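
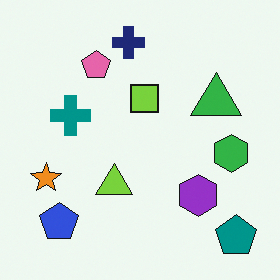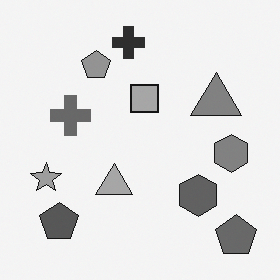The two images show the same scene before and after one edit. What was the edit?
The image was converted to grayscale.

All color is removed — every shape is now a shade of grey.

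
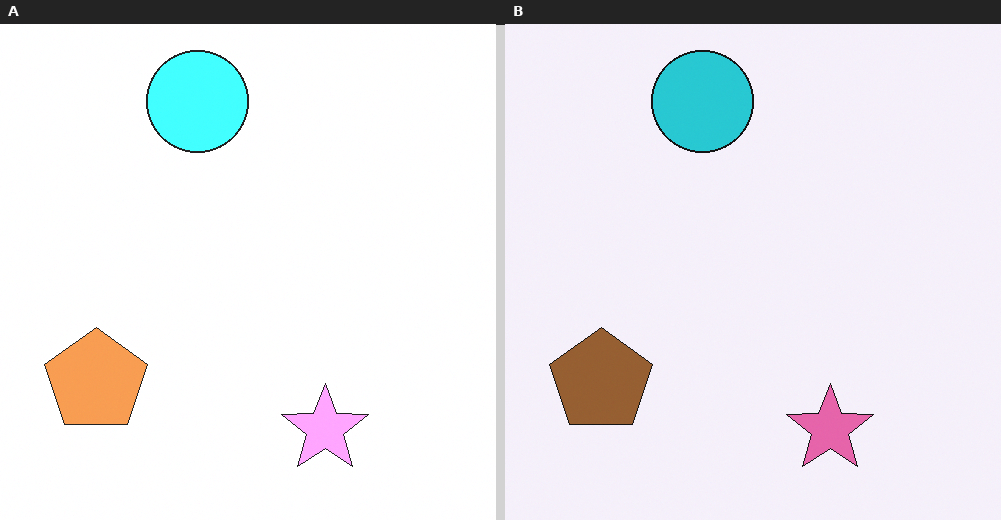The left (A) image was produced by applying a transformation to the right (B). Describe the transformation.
Substantially brightened.

Every pixel — background and shapes alike — is uniformly brightened.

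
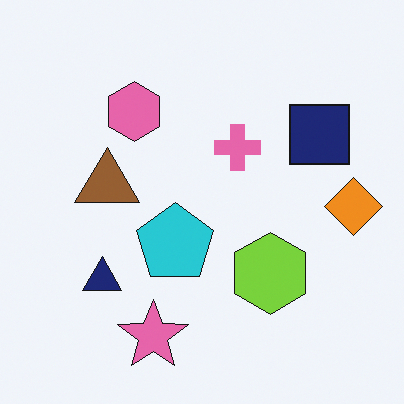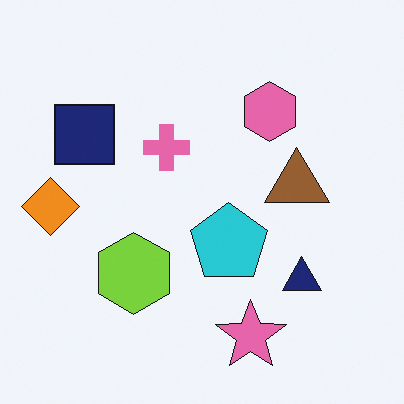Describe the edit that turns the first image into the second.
This is the original image flipped horizontally (left ↔ right).

The orange diamond is in the right of the first image and the left of the second — shapes on opposite sides of the vertical midline have swapped in a mirror flip.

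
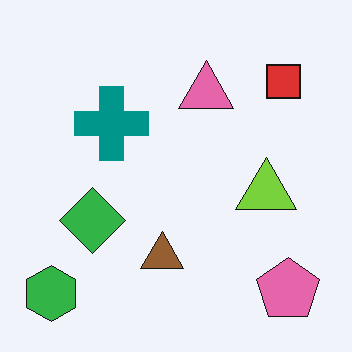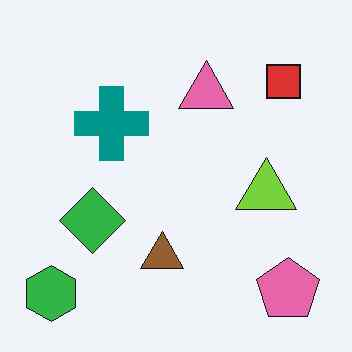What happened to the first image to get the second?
This is the original image JPEG-compressed with visible artifacts.

Blocky 8×8 compression artifacts appear around shape edges and the flat background shows ringing — characteristic JPEG degradation.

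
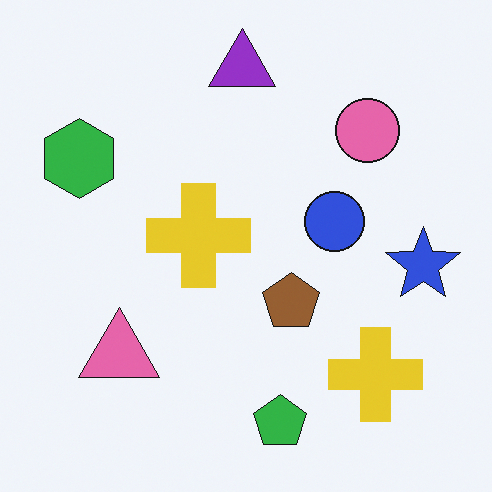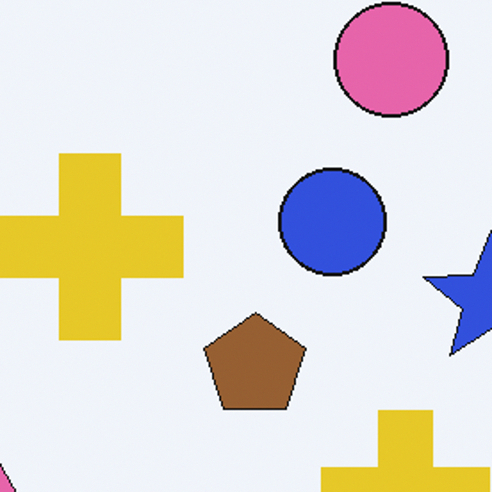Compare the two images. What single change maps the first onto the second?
The image was cropped to a noticeably smaller region and rescaled.

The visible shapes are larger and the field of view is narrower; shapes near the original edges may be partly or wholly outside the frame — a crop-and-rescale.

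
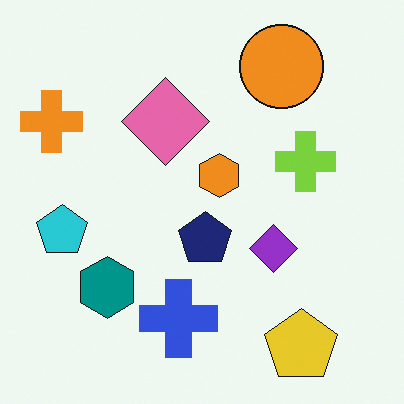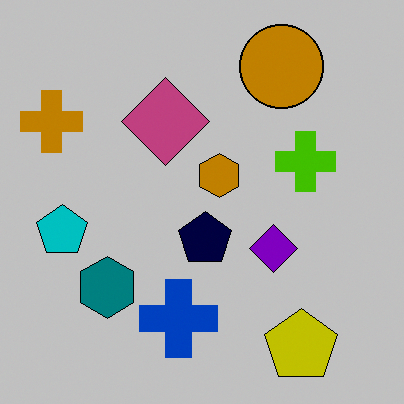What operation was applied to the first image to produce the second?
It was aggressively posterized.

Each flat color has snapped to a coarser quantized level — most visibly, the near-white background has dropped to a flat grey.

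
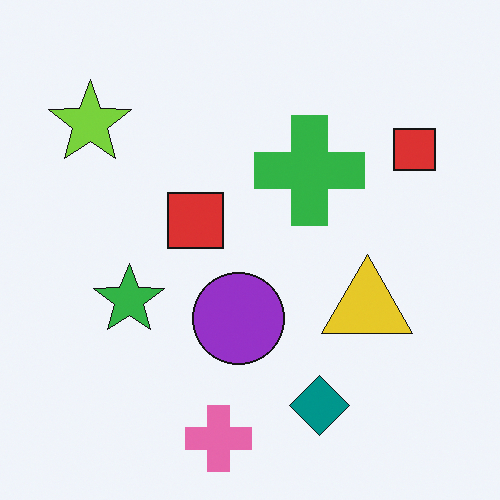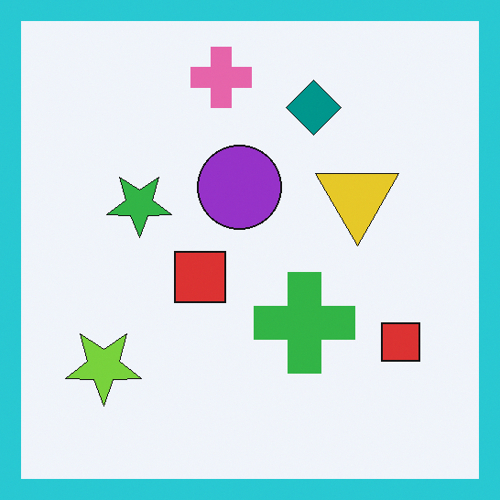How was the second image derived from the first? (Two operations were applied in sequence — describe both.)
The image was flipped vertically (top ↔ bottom), then framed with a cyan border.

The pink cross is in the bottom of the first image and the top of the second — shapes on opposite sides of the horizontal midline have swapped in a mirror flip. A solid cyan frame runs around the edge of the second image, with the content slightly shrunk inside it.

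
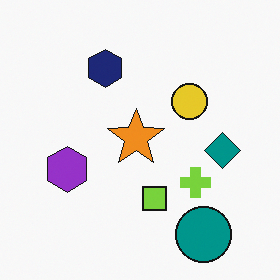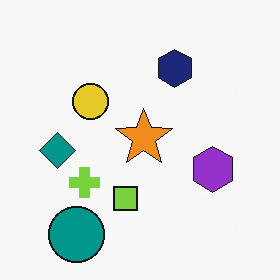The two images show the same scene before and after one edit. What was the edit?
The transformation is: flipped horizontally (left ↔ right).

The teal diamond is in the right of the first image and the left of the second — shapes on opposite sides of the vertical midline have swapped in a mirror flip.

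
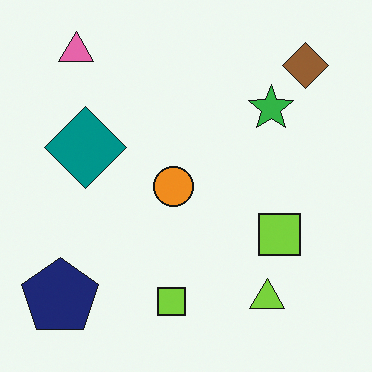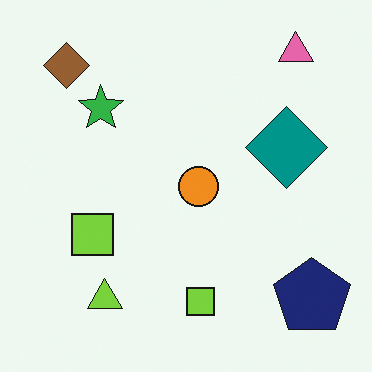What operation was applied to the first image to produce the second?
The image was flipped horizontally (left ↔ right).

The navy pentagon is in the bottom-left of the first image and the bottom-right of the second — shapes on opposite sides of the vertical midline have swapped in a mirror flip.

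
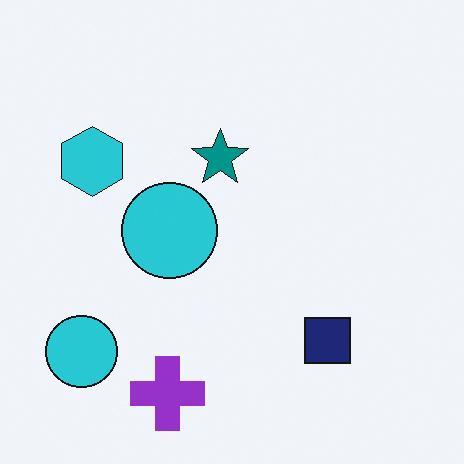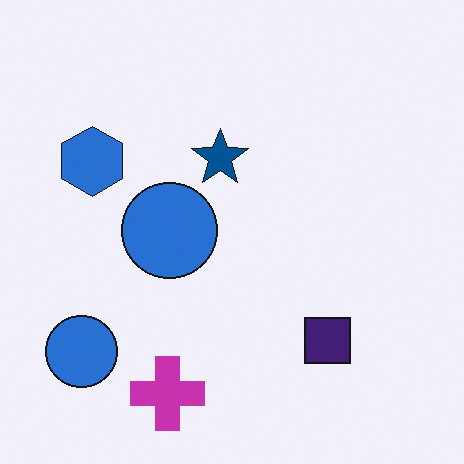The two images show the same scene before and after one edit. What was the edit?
The image was hue-shifted slightly.

Every shape's color has rotated by the same amount around the hue wheel — a uniform hue shift.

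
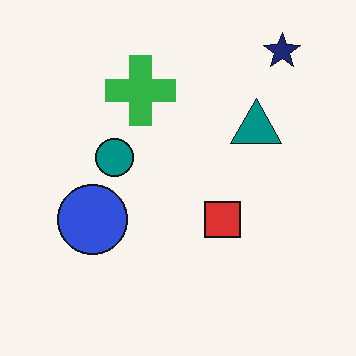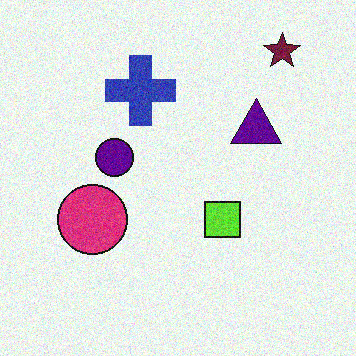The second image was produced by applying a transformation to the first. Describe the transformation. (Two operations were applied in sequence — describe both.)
The image was hue-shifted noticeably, then degraded with moderate additive noise.

Every shape's color has rotated by the same amount around the hue wheel — a uniform hue shift. Random speckle covers the whole image, including the flat background.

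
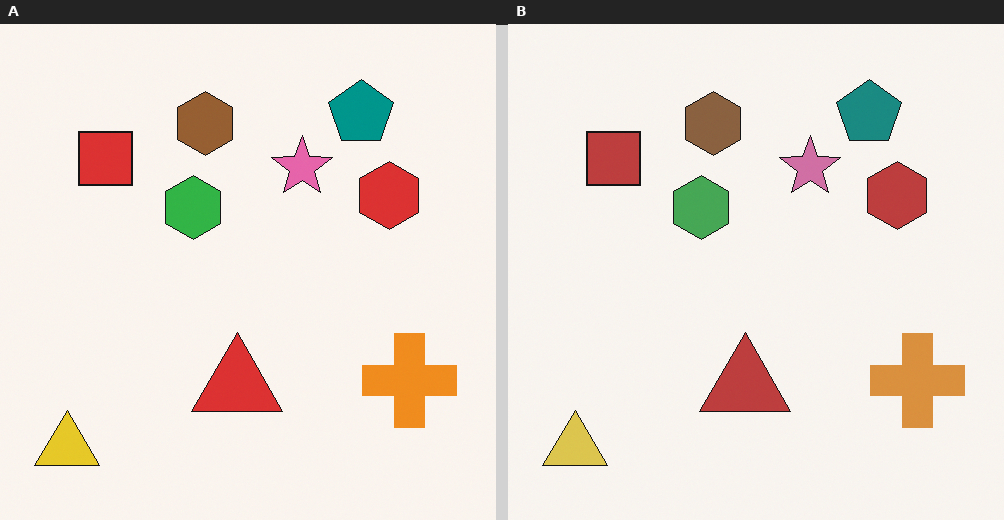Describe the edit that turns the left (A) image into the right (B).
The image was slightly desaturated.

All colors are more muted and greyish — a global saturation change.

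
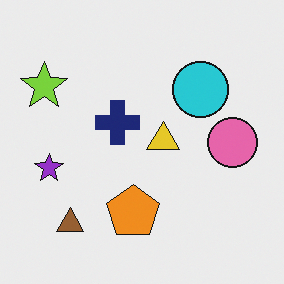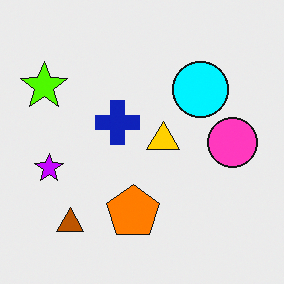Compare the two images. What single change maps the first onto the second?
The transformation is: heavily oversaturated.

All colors are more vivid — a global saturation change.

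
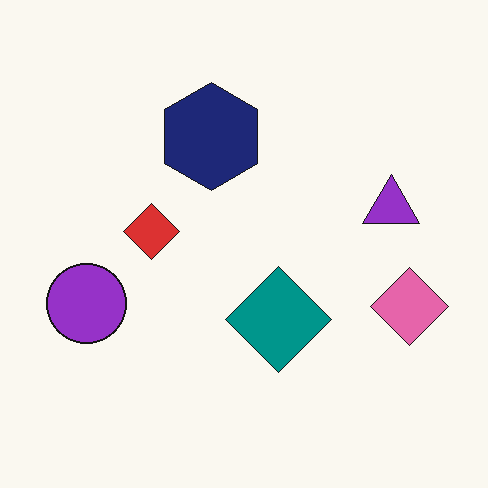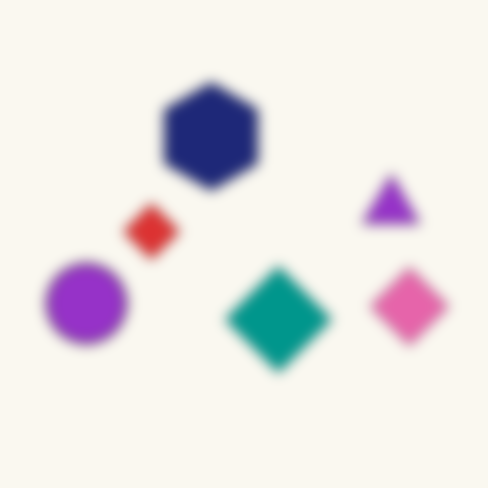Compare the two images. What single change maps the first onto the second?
The transformation is: heavily blurred.

Shape edges and outlines are uniformly softened across the whole image.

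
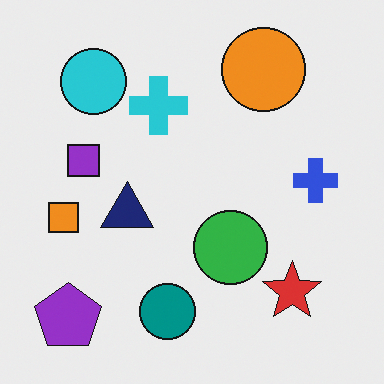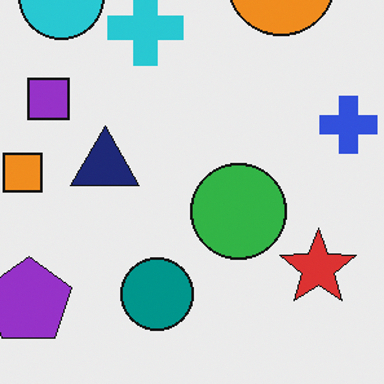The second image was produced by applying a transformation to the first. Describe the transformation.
It was cropped slightly and scaled back up.

The visible shapes are larger and the field of view is narrower; shapes near the original edges may be partly or wholly outside the frame — a crop-and-rescale.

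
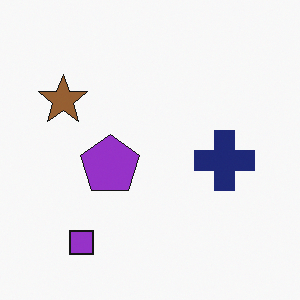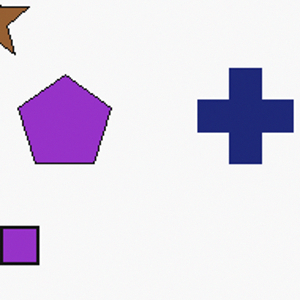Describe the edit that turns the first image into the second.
It was cropped slightly and scaled back up.

The visible shapes are larger and the field of view is narrower; shapes near the original edges may be partly or wholly outside the frame — a crop-and-rescale.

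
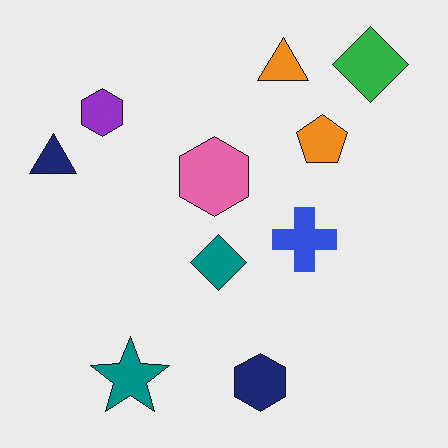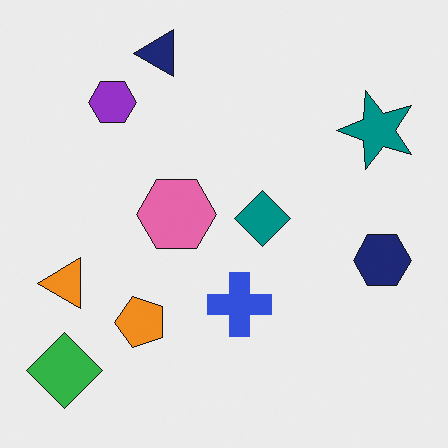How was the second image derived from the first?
It was transposed (reflected across the top-left ↔ bottom-right diagonal).

Shapes have swapped their row and column positions — what was in the top-right is now in the bottom-left — a diagonal reflection.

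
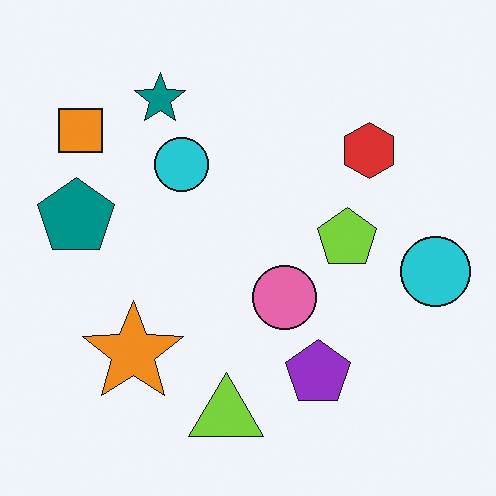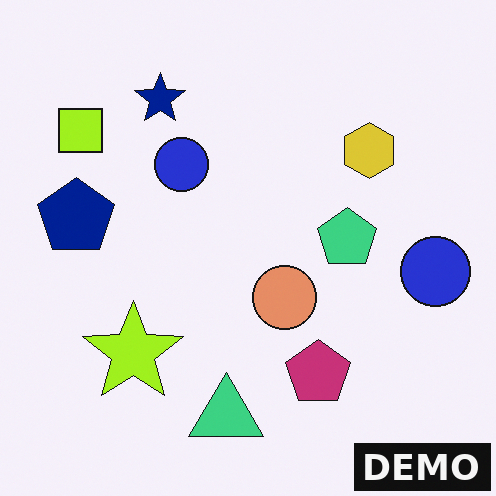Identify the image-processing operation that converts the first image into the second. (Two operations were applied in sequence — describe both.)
The image was hue-shifted by a small amount, then watermarked with the text "DEMO" in the lower-right corner.

Every shape's color has rotated by the same amount around the hue wheel — a uniform hue shift. A dark label reading "DEMO" appears in the lower-right corner.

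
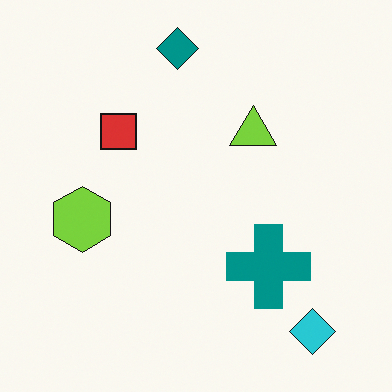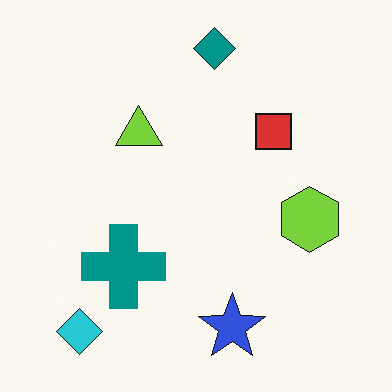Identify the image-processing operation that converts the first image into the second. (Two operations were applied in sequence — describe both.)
The image was flipped horizontally (left ↔ right), then overlaid with an additional blue star.

The cyan diamond is in the bottom-right of the first image and the bottom-left of the second — shapes on opposite sides of the vertical midline have swapped in a mirror flip. A blue star appears in the second image that is absent from the first.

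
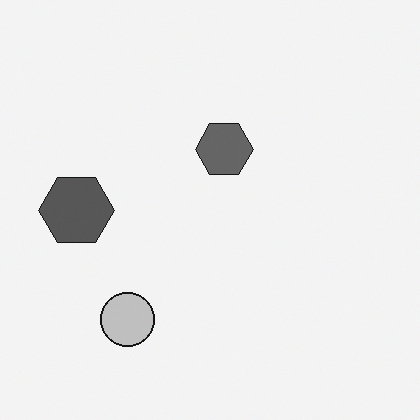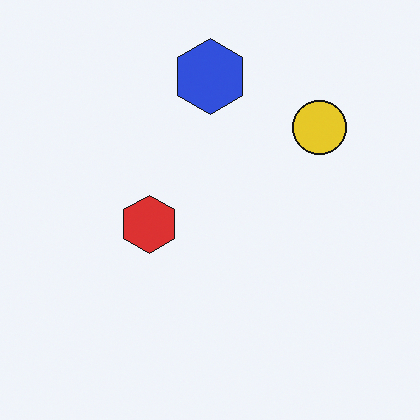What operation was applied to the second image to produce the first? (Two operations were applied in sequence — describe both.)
The image was converted to grayscale, then transposed (reflected across the top-left ↔ bottom-right diagonal).

All color is removed — every shape is now a shade of grey. Shapes have swapped their row and column positions — what was in the top-right is now in the bottom-left — a diagonal reflection.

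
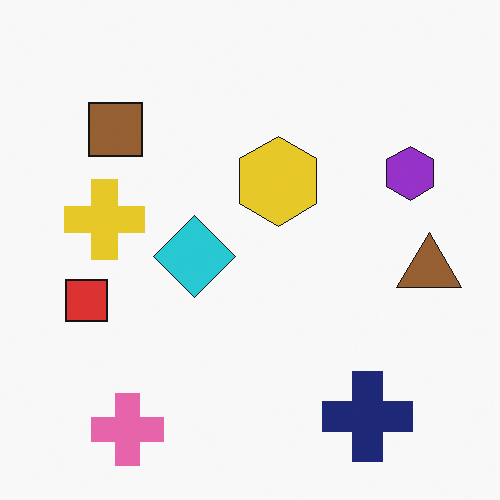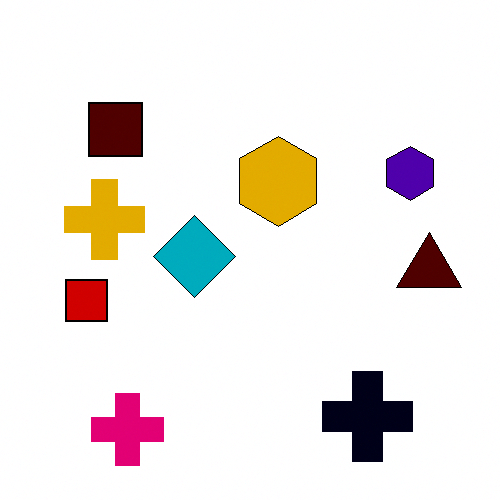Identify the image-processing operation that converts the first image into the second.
It was given much higher contrast.

Tones are pushed away from mid-grey across the whole image — a global contrast change.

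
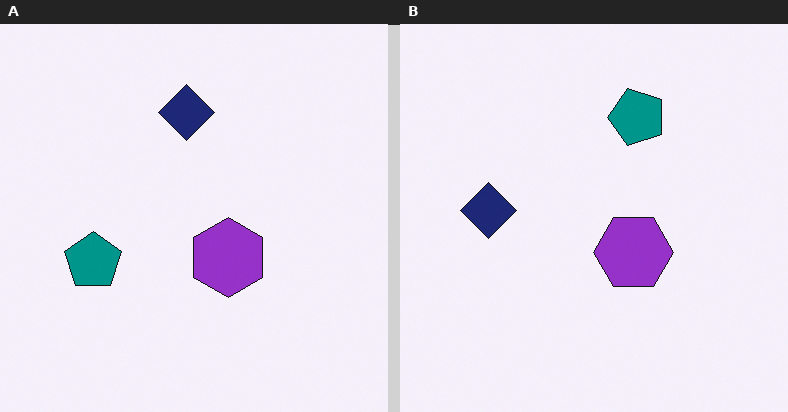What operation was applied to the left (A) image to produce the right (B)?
This is the original image transposed (reflected across the top-left ↔ bottom-right diagonal).

Shapes have swapped their row and column positions — what was in the top-right is now in the bottom-left — a diagonal reflection.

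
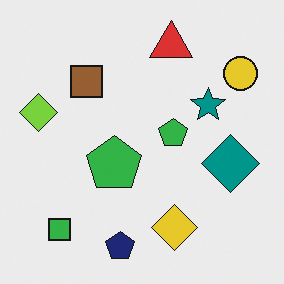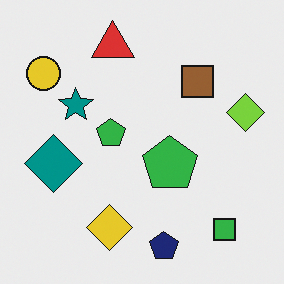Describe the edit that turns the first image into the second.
This is the original image flipped horizontally (left ↔ right).

The lime diamond is in the left of the first image and the right of the second — shapes on opposite sides of the vertical midline have swapped in a mirror flip.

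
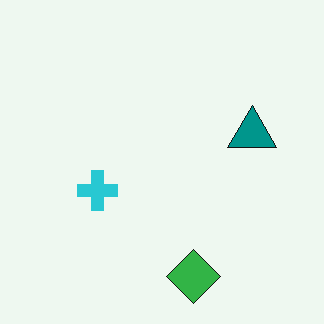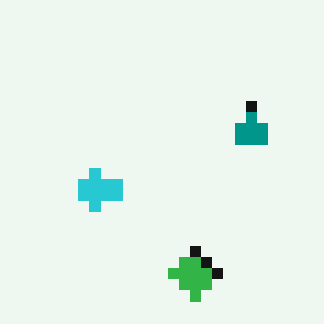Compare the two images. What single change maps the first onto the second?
It was coarsely pixelated.

Shapes are reduced to large square blocks; fine edges and outlines are lost — a downscale-then-upscale (mosaic) effect.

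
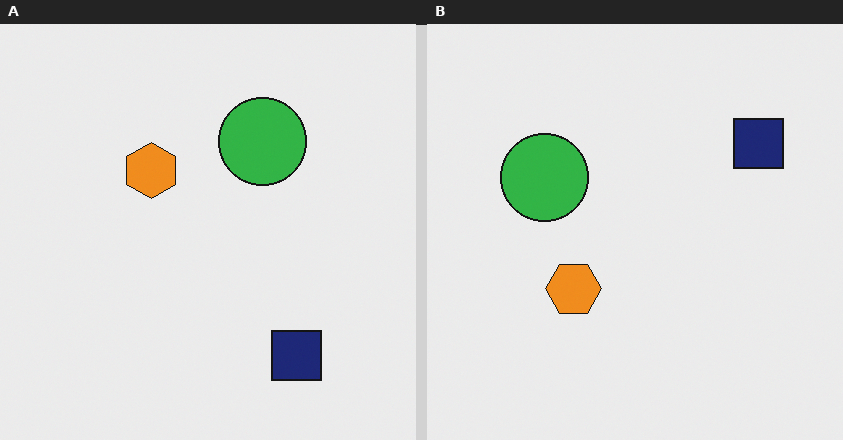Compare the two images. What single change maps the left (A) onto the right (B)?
The transformation is: rotated 90° counter-clockwise.

The navy square sits in the bottom-right of the left (A) image and the top-right of the right (B) — consistent with a whole-image 90° counter-clockwise rotation.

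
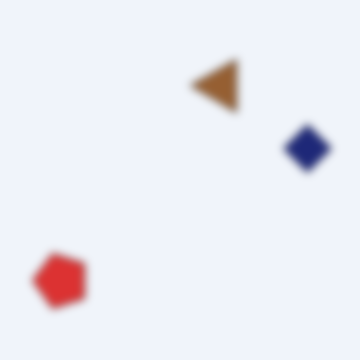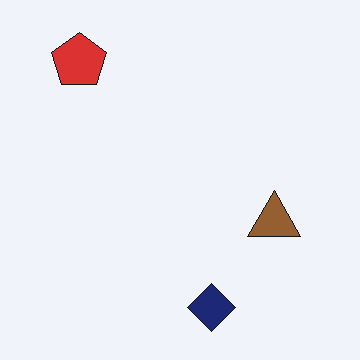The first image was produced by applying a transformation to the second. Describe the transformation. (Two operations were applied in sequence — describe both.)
Rotated 90° counter-clockwise, then noticeably gaussian-blurred.

The red pentagon sits in the top-left of the second image and the bottom-left of the first — consistent with a whole-image 90° counter-clockwise rotation. Shape edges and outlines are uniformly softened across the whole image.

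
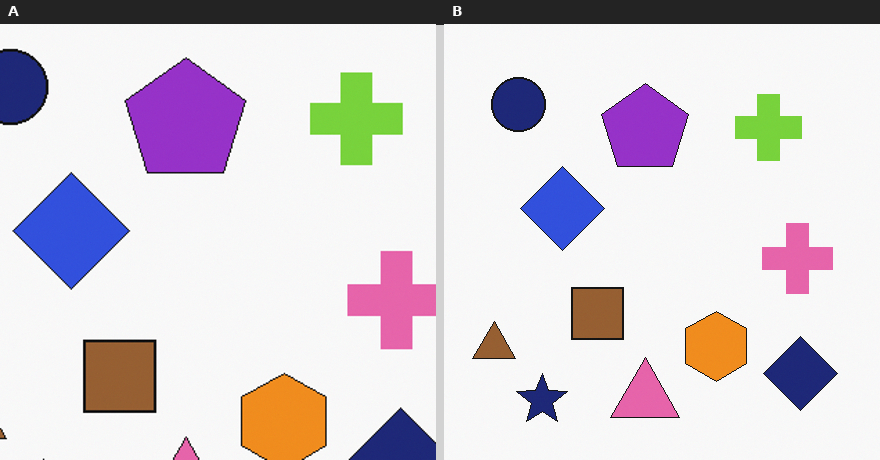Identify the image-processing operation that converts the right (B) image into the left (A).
The image was cropped slightly and scaled back up.

The visible shapes are larger and the field of view is narrower; shapes near the original edges may be partly or wholly outside the frame — a crop-and-rescale.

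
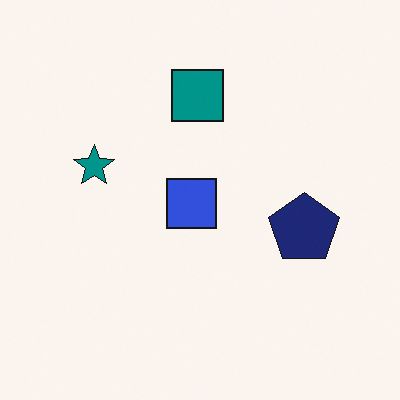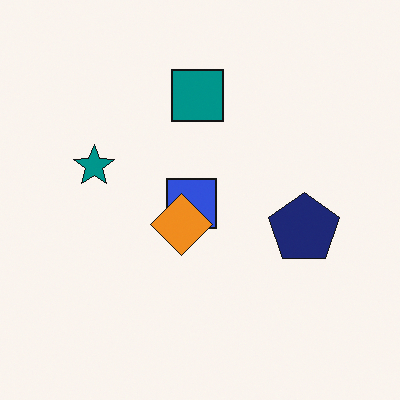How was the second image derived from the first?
This is the original image overlaid with an additional orange diamond.

An orange diamond appears in the second image that is absent from the first.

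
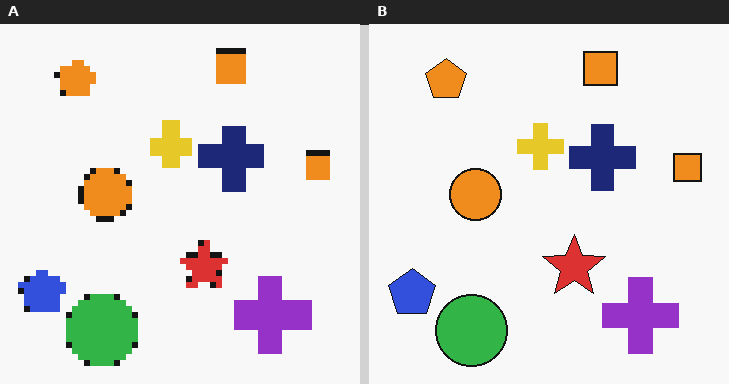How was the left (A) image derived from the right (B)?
Moderately pixelated.

Shapes are reduced to large square blocks; fine edges and outlines are lost — a downscale-then-upscale (mosaic) effect.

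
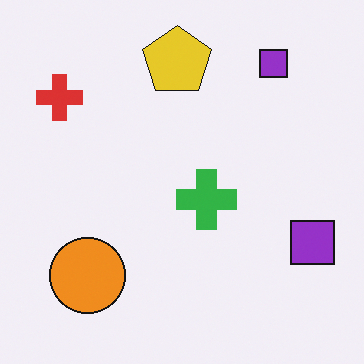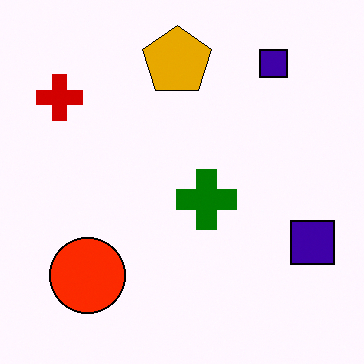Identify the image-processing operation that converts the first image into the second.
It was boosted in contrast.

Tones are pushed away from mid-grey across the whole image — a global contrast change.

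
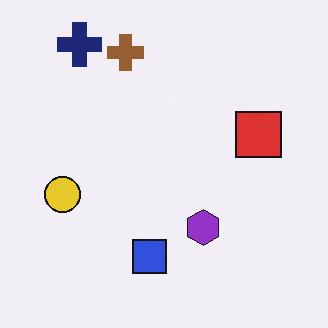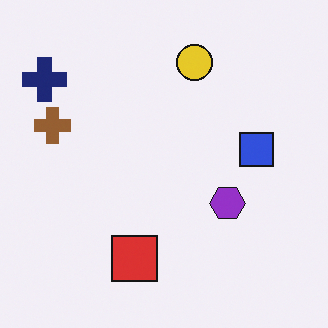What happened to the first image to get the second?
The transformation is: transposed (reflected across the top-left ↔ bottom-right diagonal).

Shapes have swapped their row and column positions — what was in the top-right is now in the bottom-left — a diagonal reflection.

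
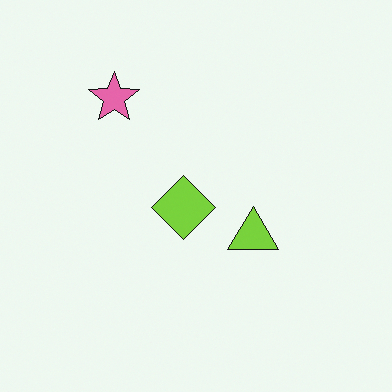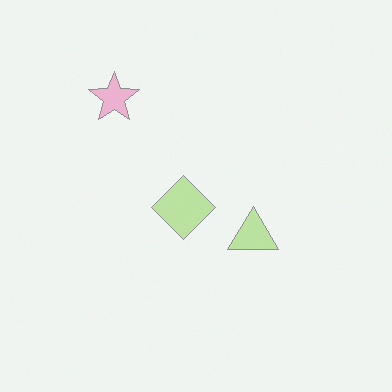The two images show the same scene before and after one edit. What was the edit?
The image was washed out (contrast reduced).

Tones are pushed toward mid-grey across the whole image — a global contrast change.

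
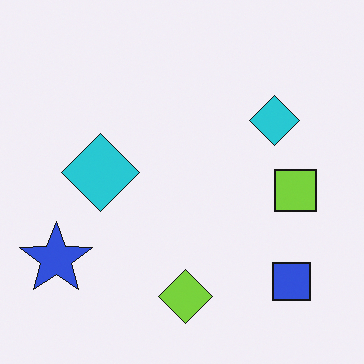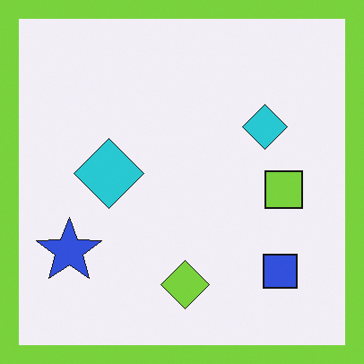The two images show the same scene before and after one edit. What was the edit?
This is the original image framed with a lime border.

A solid lime frame runs around the edge of the second image, with the content slightly shrunk inside it.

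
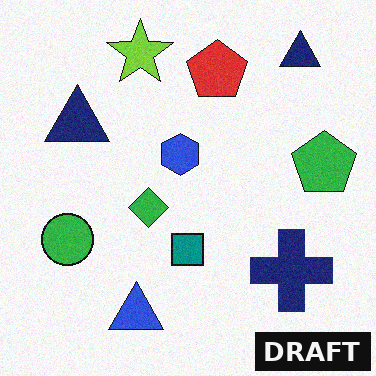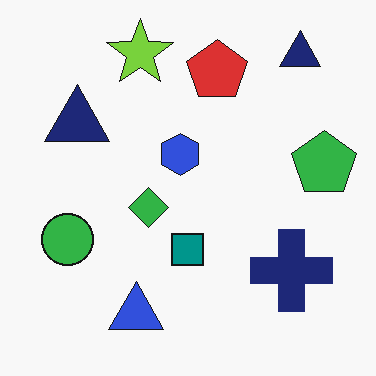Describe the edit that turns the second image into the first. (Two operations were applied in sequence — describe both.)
The image was degraded with light additive noise, then watermarked with the text "DRAFT" in the lower-right corner.

Random speckle covers the whole image, including the flat background. A dark label reading "DRAFT" appears in the lower-right corner.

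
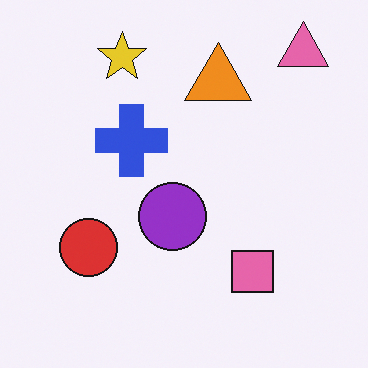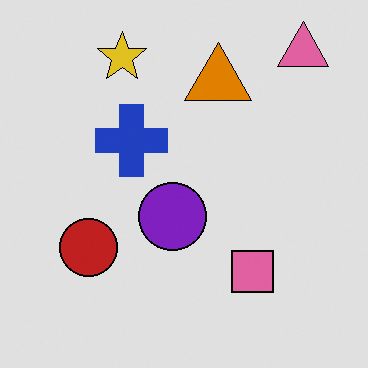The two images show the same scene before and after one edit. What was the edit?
The image was moderately posterized.

Each flat color has snapped to a coarser quantized level — most visibly, the near-white background has dropped to a flat grey.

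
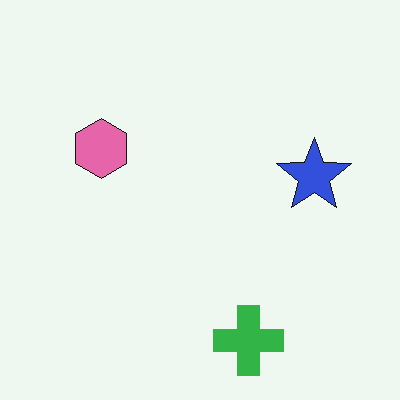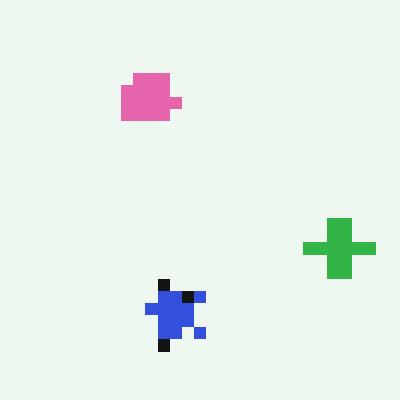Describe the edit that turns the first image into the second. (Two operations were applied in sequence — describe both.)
The second image is the first heavily pixelated into large blocks, then transposed (reflected across the top-left ↔ bottom-right diagonal).

Shapes are reduced to large square blocks; fine edges and outlines are lost — a downscale-then-upscale (mosaic) effect. Shapes have swapped their row and column positions — what was in the top-right is now in the bottom-left — a diagonal reflection.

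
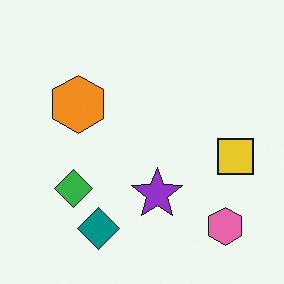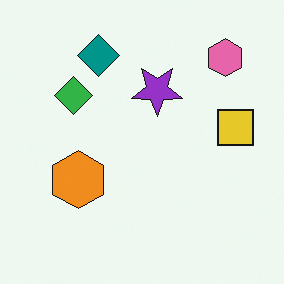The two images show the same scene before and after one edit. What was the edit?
It was flipped vertically (top ↔ bottom).

The teal diamond is in the bottom of the first image and the top of the second — shapes on opposite sides of the horizontal midline have swapped in a mirror flip.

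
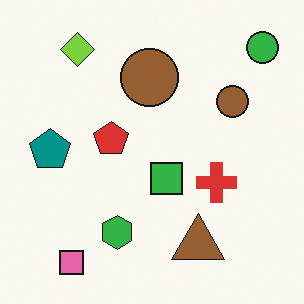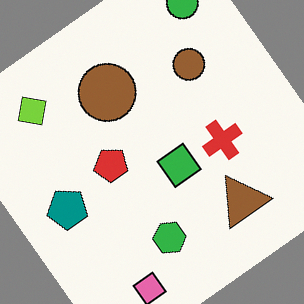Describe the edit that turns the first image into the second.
It was rotated counter-clockwise by a large amount — several tens of degrees.

Every shape is tilted by the same angle and the image corners show triangular fill wedges — a whole-image rotation by a non-right angle.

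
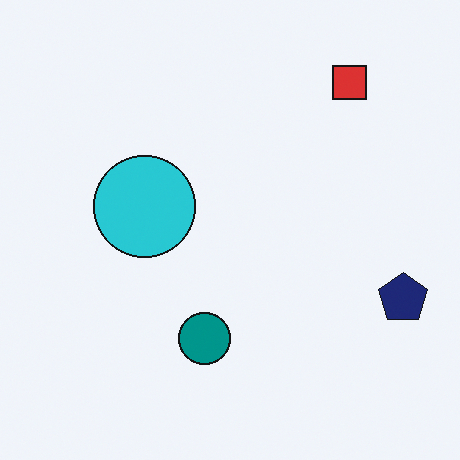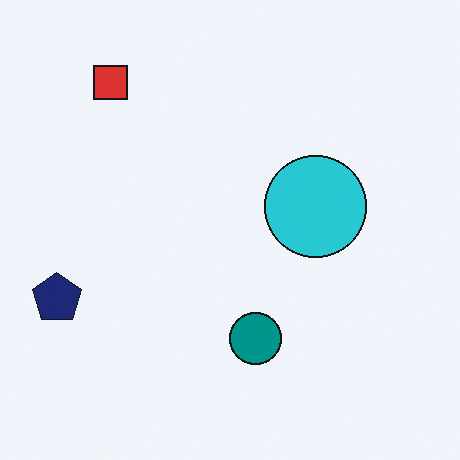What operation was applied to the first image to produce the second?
The transformation is: flipped horizontally (left ↔ right).

The navy pentagon is in the right of the first image and the left of the second — shapes on opposite sides of the vertical midline have swapped in a mirror flip.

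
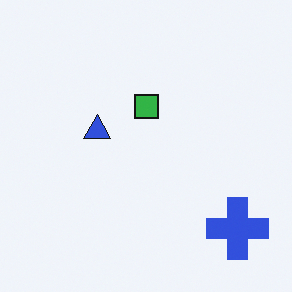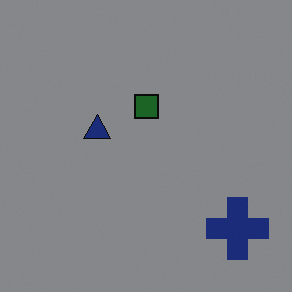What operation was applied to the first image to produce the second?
The image was substantially darkened.

Every pixel — background and shapes alike — is uniformly darkened.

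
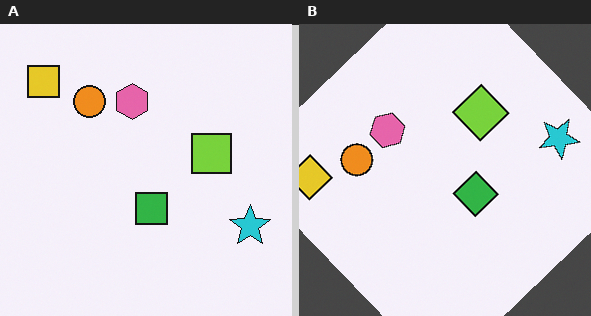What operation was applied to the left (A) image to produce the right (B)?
The right (B) image is the left (A) rotated counter-clockwise by a large amount — several tens of degrees.

Every shape is tilted by the same angle and the image corners show triangular fill wedges — a whole-image rotation by a non-right angle.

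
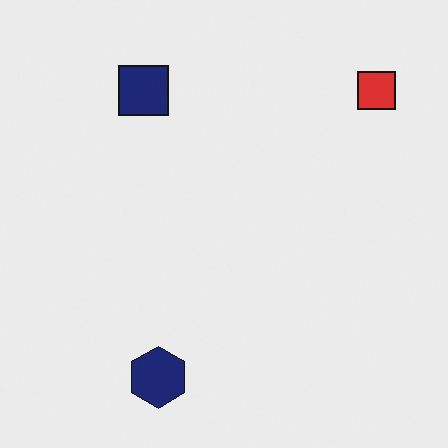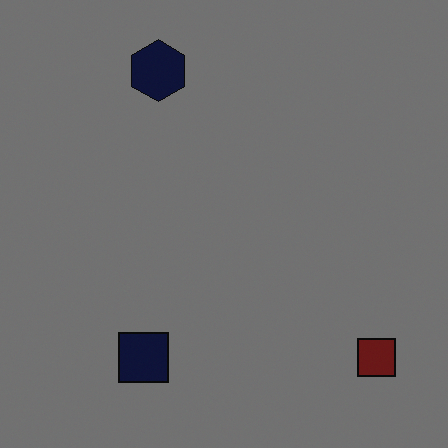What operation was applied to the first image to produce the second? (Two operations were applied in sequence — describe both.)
The transformation is: darkened a lot, then flipped vertically (top ↔ bottom).

Every pixel — background and shapes alike — is uniformly darkened. The navy hexagon is in the bottom of the first image and the top of the second — shapes on opposite sides of the horizontal midline have swapped in a mirror flip.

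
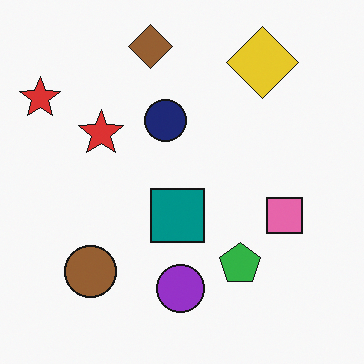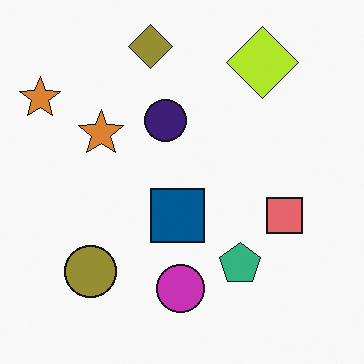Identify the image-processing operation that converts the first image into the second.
The image was hue-shifted slightly.

Every shape's color has rotated by the same amount around the hue wheel — a uniform hue shift.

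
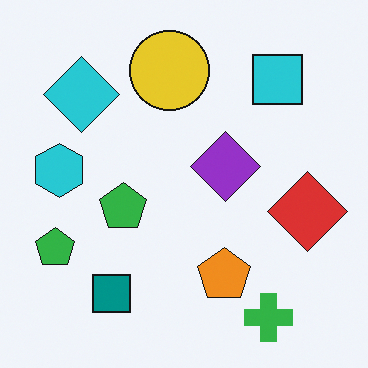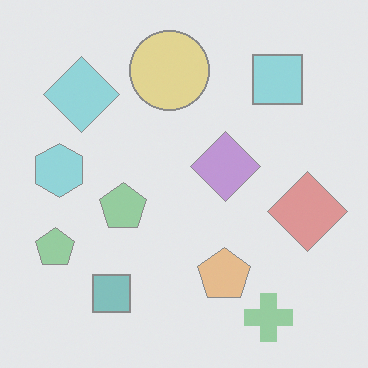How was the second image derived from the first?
The image was washed out (contrast reduced).

Tones are pushed toward mid-grey across the whole image — a global contrast change.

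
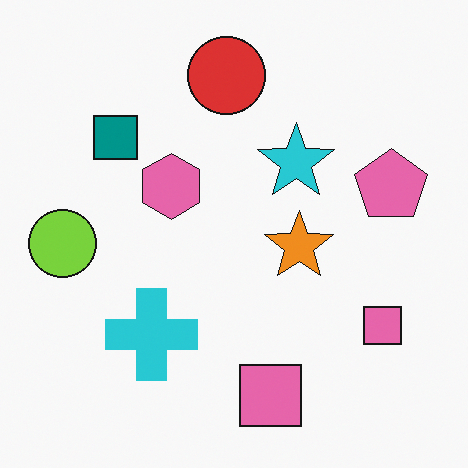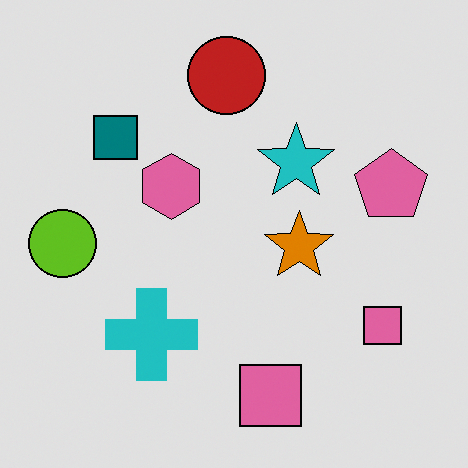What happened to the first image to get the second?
The image was posterized to a reduced palette.

Each flat color has snapped to a coarser quantized level — most visibly, the near-white background has dropped to a flat grey.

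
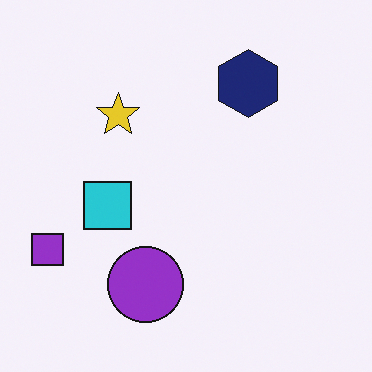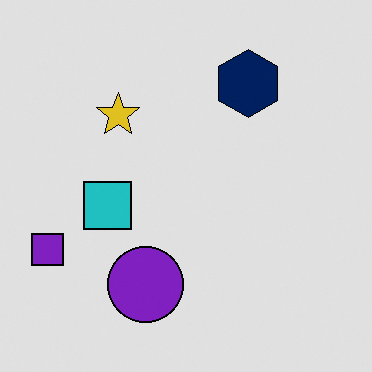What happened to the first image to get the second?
It was moderately posterized.

Each flat color has snapped to a coarser quantized level — most visibly, the near-white background has dropped to a flat grey.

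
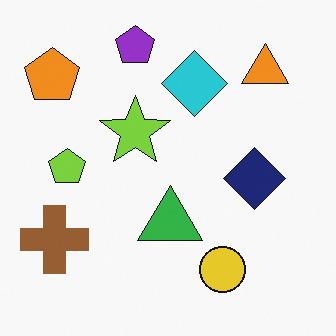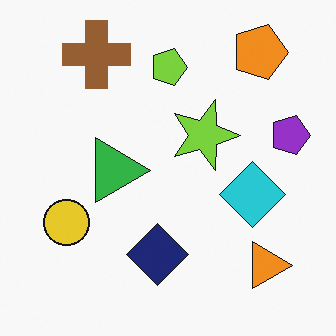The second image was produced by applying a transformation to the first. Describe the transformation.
Rotated 90° clockwise.

The orange pentagon sits in the top-left of the first image and the top-right of the second — consistent with a whole-image 90° clockwise rotation.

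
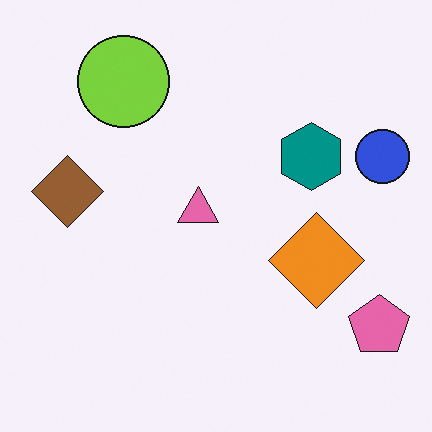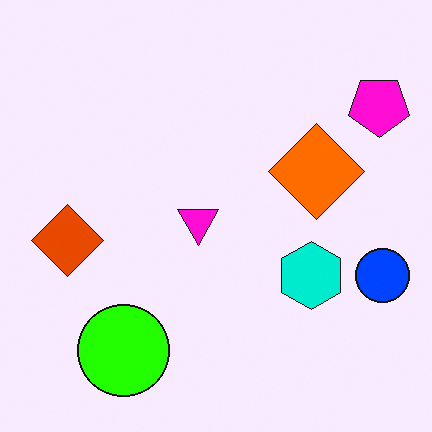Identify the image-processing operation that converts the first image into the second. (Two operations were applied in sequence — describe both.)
It was flipped vertically (top ↔ bottom), then made much more vivid (saturation change).

The lime circle is in the top-left of the first image and the bottom-left of the second — shapes on opposite sides of the horizontal midline have swapped in a mirror flip. All colors are more vivid — a global saturation change.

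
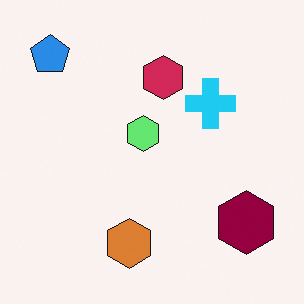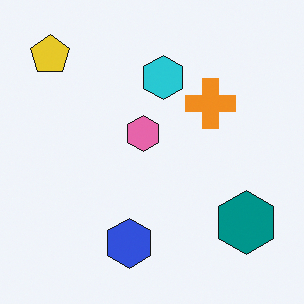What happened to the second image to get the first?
The transformation is: hue-shifted through roughly half the color wheel.

Every shape's color has rotated by the same amount around the hue wheel — a uniform hue shift.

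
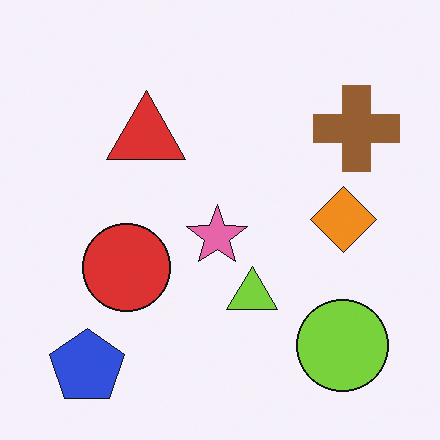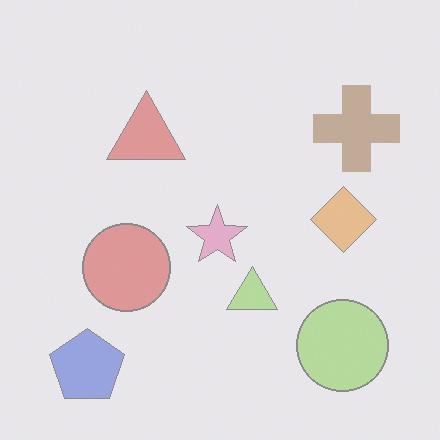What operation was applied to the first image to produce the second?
The image was washed out (contrast reduced).

Tones are pushed toward mid-grey across the whole image — a global contrast change.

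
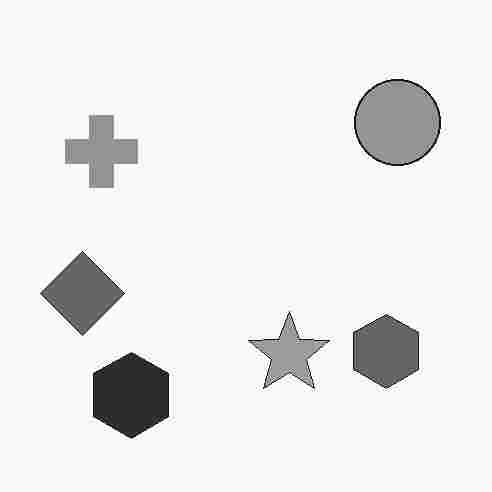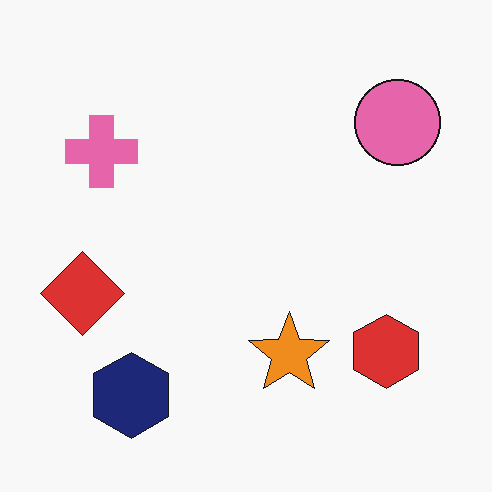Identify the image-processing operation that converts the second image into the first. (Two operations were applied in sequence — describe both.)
Converted to grayscale, then degraded with heavy JPEG compression.

All color is removed — every shape is now a shade of grey. Blocky 8×8 compression artifacts appear around shape edges and the flat background shows ringing — characteristic JPEG degradation.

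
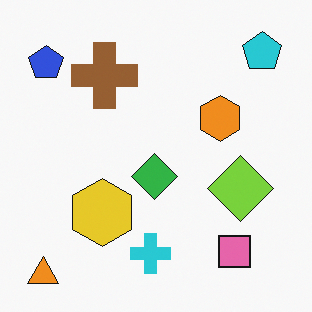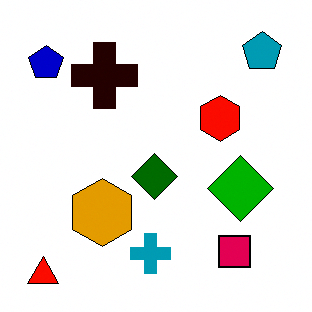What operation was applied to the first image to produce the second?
Boosted in contrast.

Tones are pushed away from mid-grey across the whole image — a global contrast change.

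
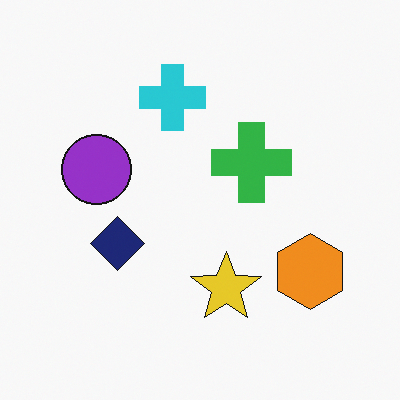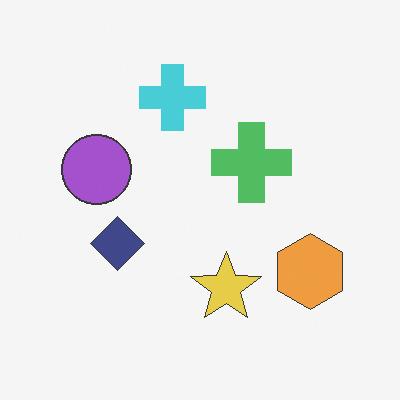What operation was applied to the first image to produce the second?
This is the original image given slightly reduced contrast.

Tones are pushed toward mid-grey across the whole image — a global contrast change.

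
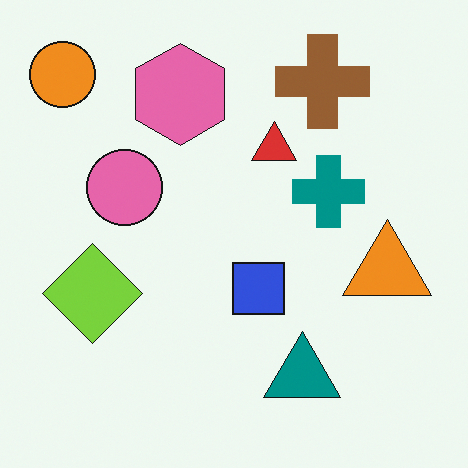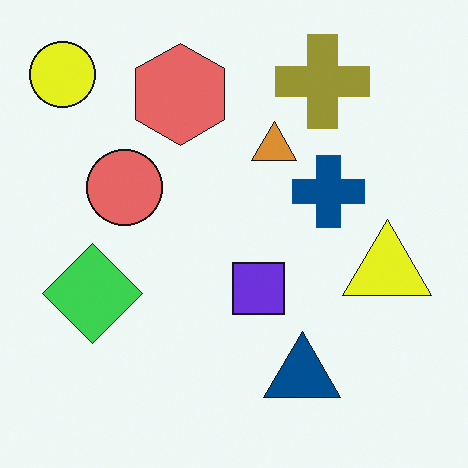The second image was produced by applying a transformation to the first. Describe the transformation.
This is the original image hue-shifted slightly.

Every shape's color has rotated by the same amount around the hue wheel — a uniform hue shift.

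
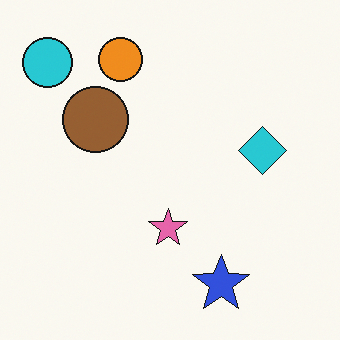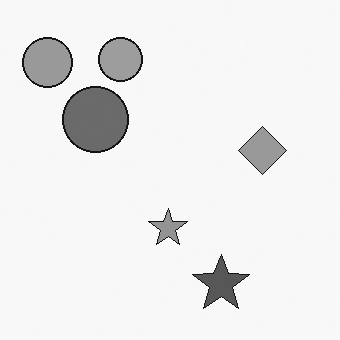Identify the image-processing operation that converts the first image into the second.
Converted to grayscale.

All color is removed — every shape is now a shade of grey.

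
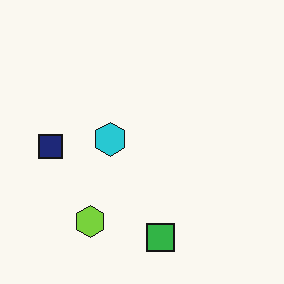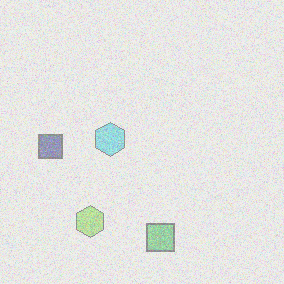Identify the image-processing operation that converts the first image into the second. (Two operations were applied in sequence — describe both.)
This is the original image degraded with heavy additive noise, then washed out (contrast reduced).

Random speckle covers the whole image, including the flat background. Tones are pushed toward mid-grey across the whole image — a global contrast change.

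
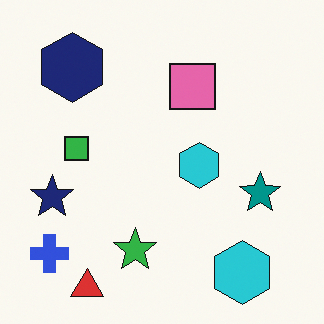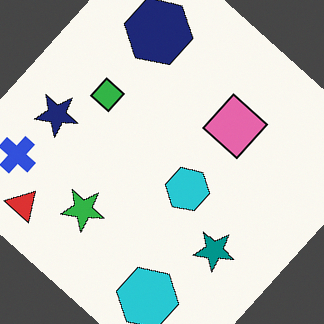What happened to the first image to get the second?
The transformation is: rotated clockwise by a large amount — several tens of degrees.

Every shape is tilted by the same angle and the image corners show triangular fill wedges — a whole-image rotation by a non-right angle.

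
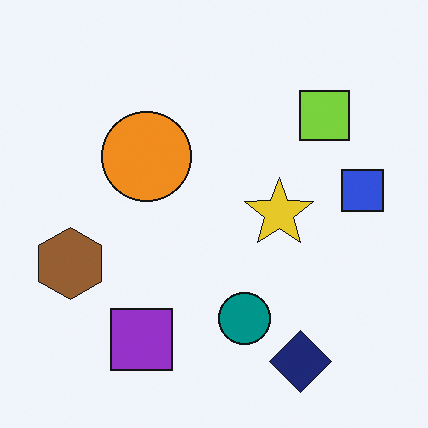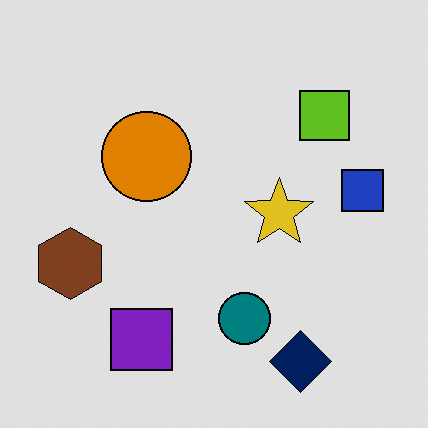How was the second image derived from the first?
The image was moderately posterized.

Each flat color has snapped to a coarser quantized level — most visibly, the near-white background has dropped to a flat grey.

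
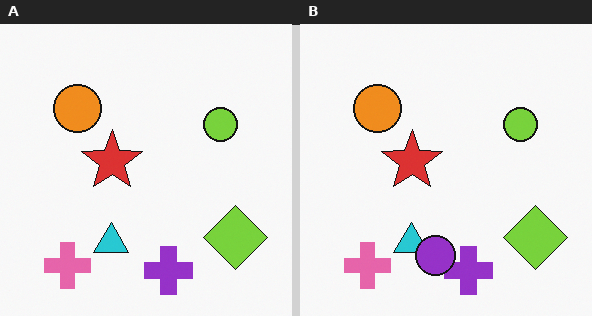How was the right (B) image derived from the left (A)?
Overlaid with an additional purple circle.

A purple circle appears in the right (B) image that is absent from the left (A).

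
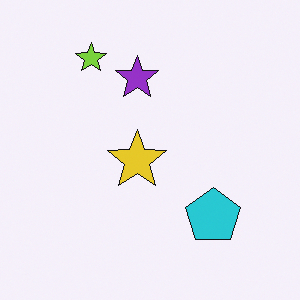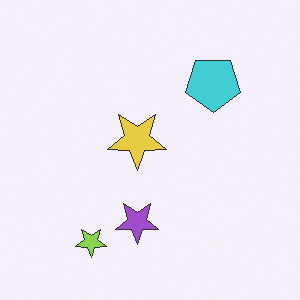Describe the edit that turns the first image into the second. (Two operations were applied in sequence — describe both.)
The second image is the first flipped vertically (top ↔ bottom), then given slightly reduced contrast.

The lime star is in the top-left of the first image and the bottom-left of the second — shapes on opposite sides of the horizontal midline have swapped in a mirror flip. Tones are pushed toward mid-grey across the whole image — a global contrast change.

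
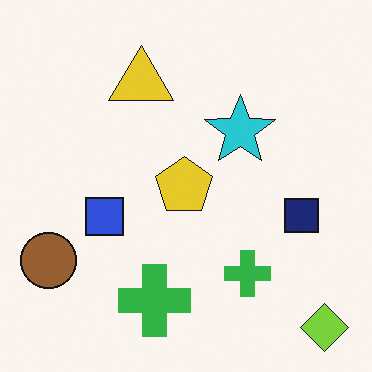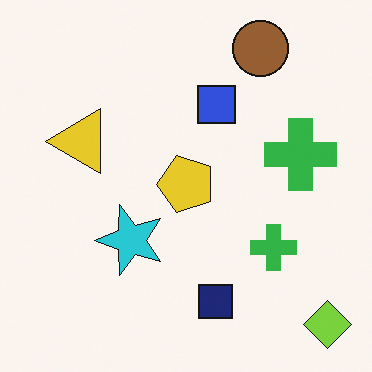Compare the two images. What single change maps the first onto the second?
The transformation is: transposed (reflected across the top-left ↔ bottom-right diagonal).

Shapes have swapped their row and column positions — what was in the top-right is now in the bottom-left — a diagonal reflection.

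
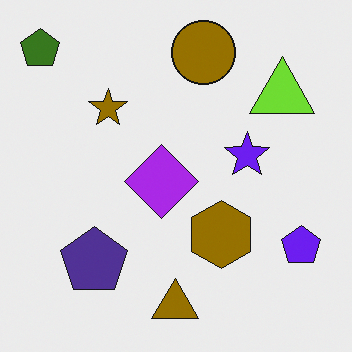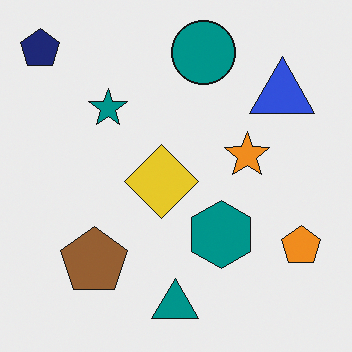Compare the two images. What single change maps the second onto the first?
The transformation is: hue-shifted by a large amount.

Every shape's color has rotated by the same amount around the hue wheel — a uniform hue shift.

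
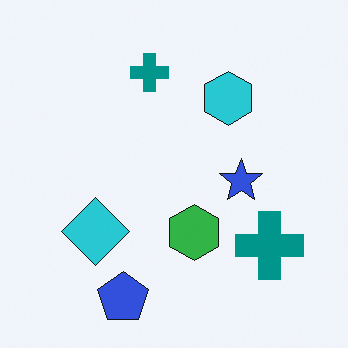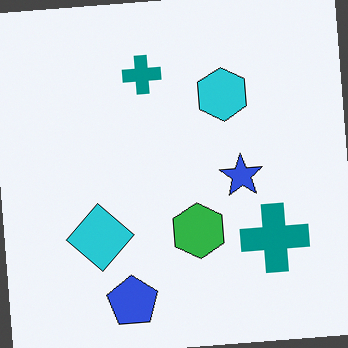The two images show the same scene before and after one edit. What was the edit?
The second image is the first rotated counter-clockwise by a small amount.

Every shape is tilted by the same angle and the image corners show triangular fill wedges — a whole-image rotation by a non-right angle.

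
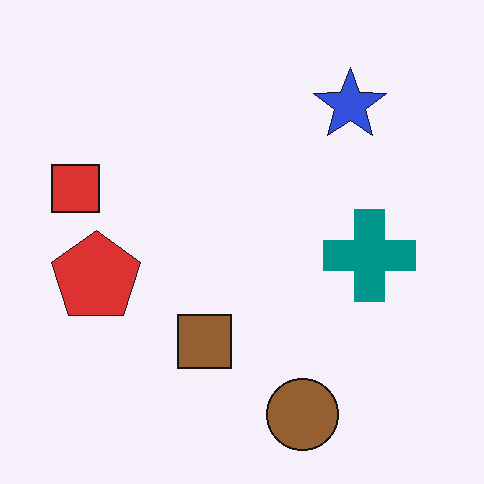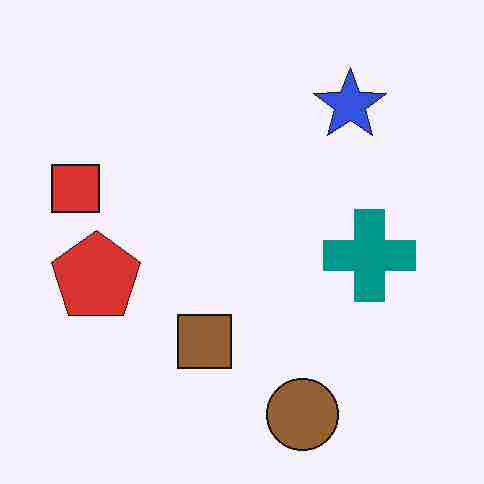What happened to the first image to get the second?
The transformation is: degraded with heavy JPEG compression.

Blocky 8×8 compression artifacts appear around shape edges and the flat background shows ringing — characteristic JPEG degradation.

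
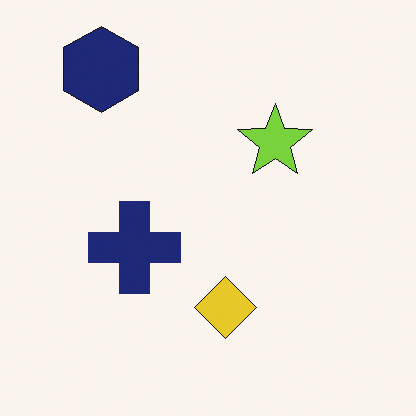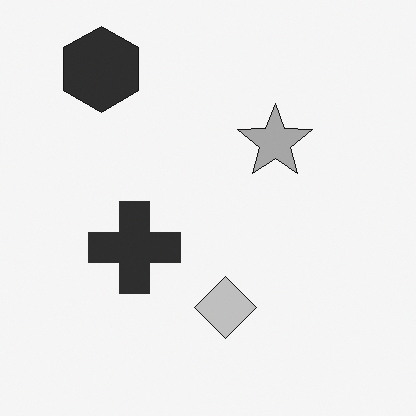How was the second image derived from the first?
The transformation is: converted to grayscale.

All color is removed — every shape is now a shade of grey.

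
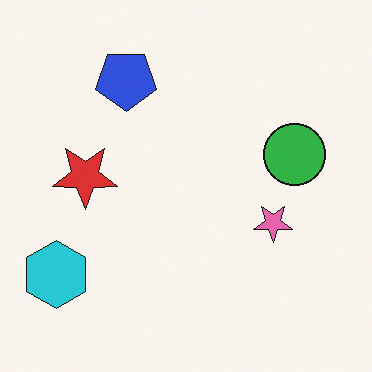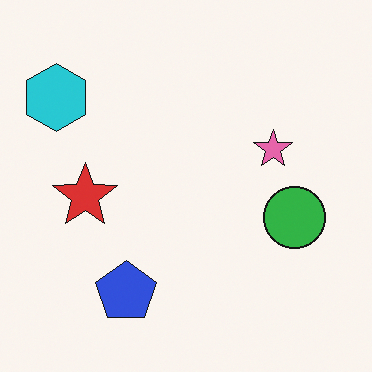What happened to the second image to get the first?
Flipped vertically (top ↔ bottom).

The blue pentagon is in the bottom of the second image and the top of the first — shapes on opposite sides of the horizontal midline have swapped in a mirror flip.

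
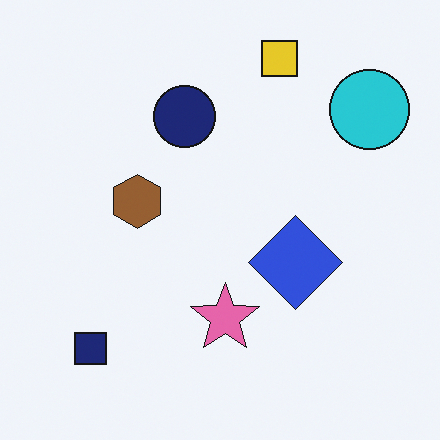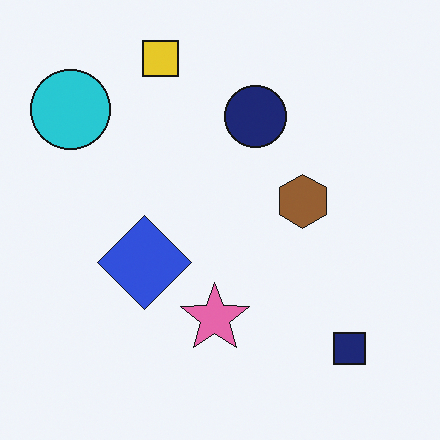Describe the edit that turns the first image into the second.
Flipped horizontally (left ↔ right).

The cyan circle is in the top-right of the first image and the top-left of the second — shapes on opposite sides of the vertical midline have swapped in a mirror flip.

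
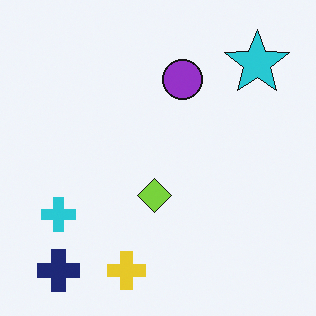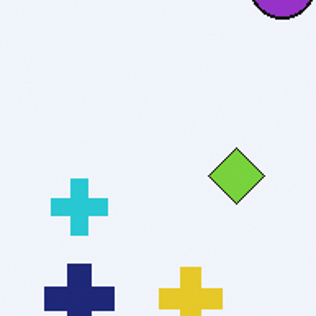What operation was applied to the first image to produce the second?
Cropped to a noticeably smaller region and rescaled.

The visible shapes are larger and the field of view is narrower; shapes near the original edges may be partly or wholly outside the frame — a crop-and-rescale.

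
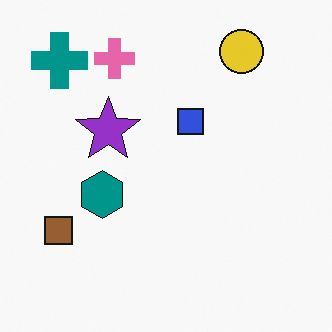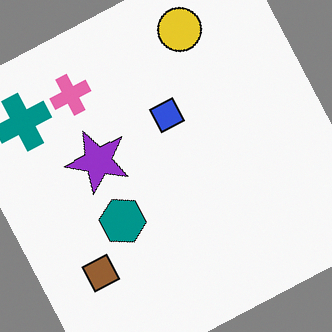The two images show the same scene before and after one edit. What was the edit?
This is the original image rotated counter-clockwise by a clearly visible amount.

Every shape is tilted by the same angle and the image corners show triangular fill wedges — a whole-image rotation by a non-right angle.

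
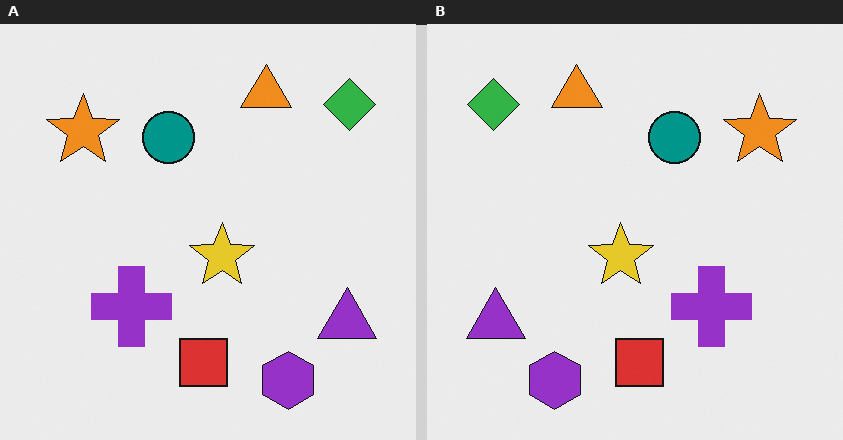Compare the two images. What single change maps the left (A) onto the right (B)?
It was flipped horizontally (left ↔ right).

The green diamond is in the top-right of the left (A) image and the top-left of the right (B) — shapes on opposite sides of the vertical midline have swapped in a mirror flip.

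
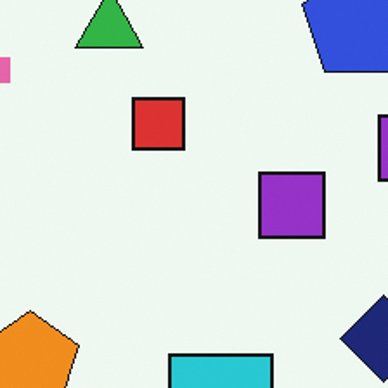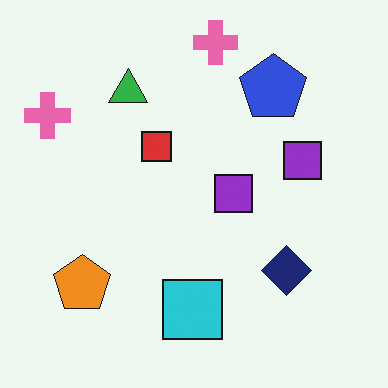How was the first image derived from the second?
Cropped tightly and scaled back up.

The visible shapes are larger and the field of view is narrower; shapes near the original edges may be partly or wholly outside the frame — a crop-and-rescale.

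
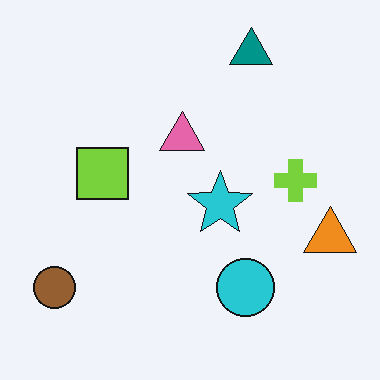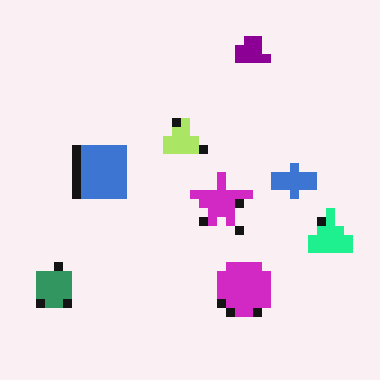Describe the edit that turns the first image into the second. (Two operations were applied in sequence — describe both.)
This is the original image hue-shifted through roughly a third of the color wheel, then heavily pixelated into large blocks.

Every shape's color has rotated by the same amount around the hue wheel — a uniform hue shift. Shapes are reduced to large square blocks; fine edges and outlines are lost — a downscale-then-upscale (mosaic) effect.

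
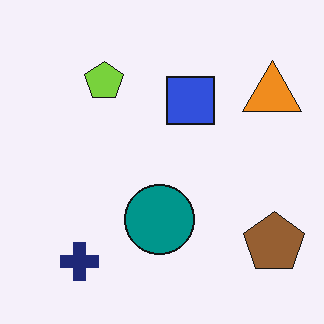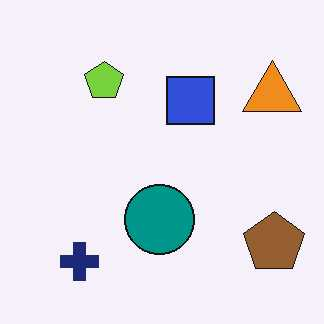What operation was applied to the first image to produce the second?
This is the original image given moderate JPEG compression.

Blocky 8×8 compression artifacts appear around shape edges and the flat background shows ringing — characteristic JPEG degradation.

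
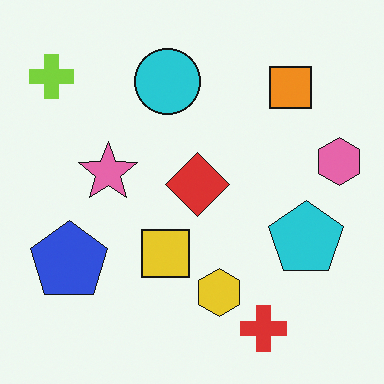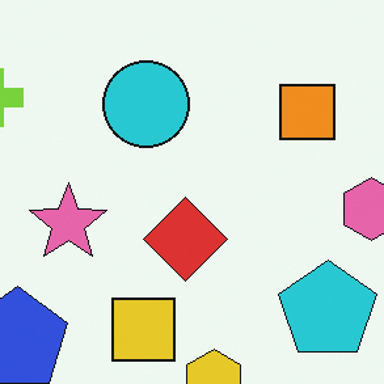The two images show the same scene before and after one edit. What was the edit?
This is the original image cropped slightly and scaled back up.

The visible shapes are larger and the field of view is narrower; shapes near the original edges may be partly or wholly outside the frame — a crop-and-rescale.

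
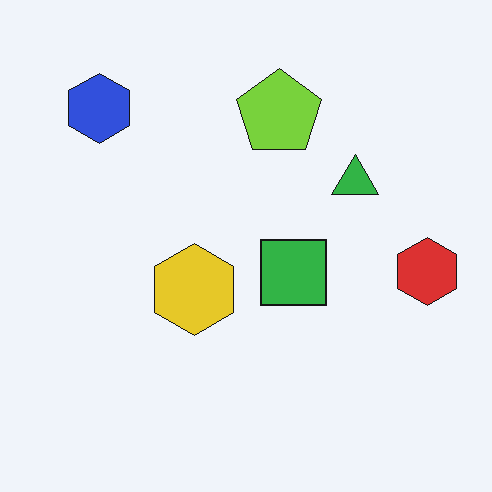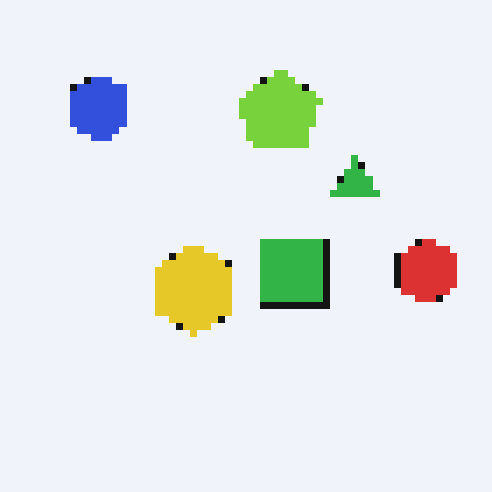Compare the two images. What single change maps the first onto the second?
The second image is the first pixelated into visible square blocks.

Shapes are reduced to large square blocks; fine edges and outlines are lost — a downscale-then-upscale (mosaic) effect.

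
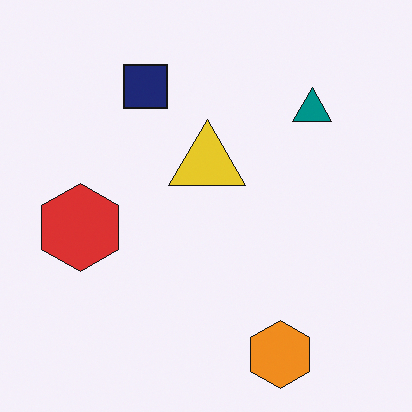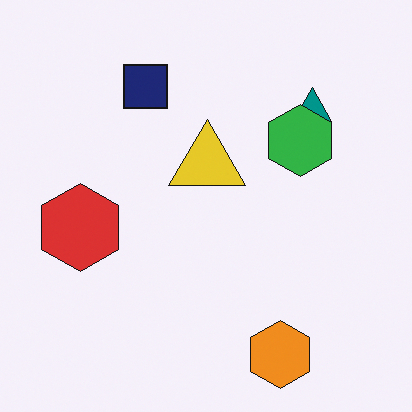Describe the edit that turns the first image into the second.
The transformation is: overlaid with an additional green hexagon.

A green hexagon appears in the second image that is absent from the first.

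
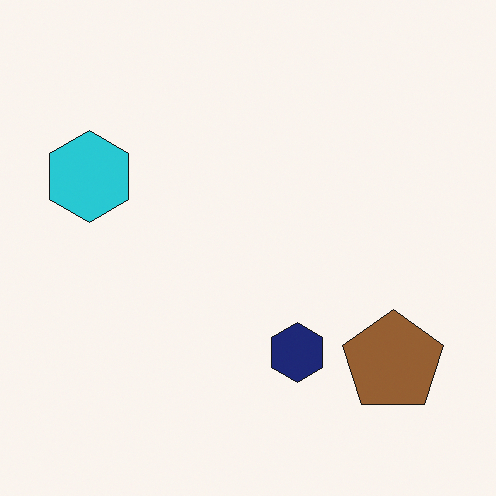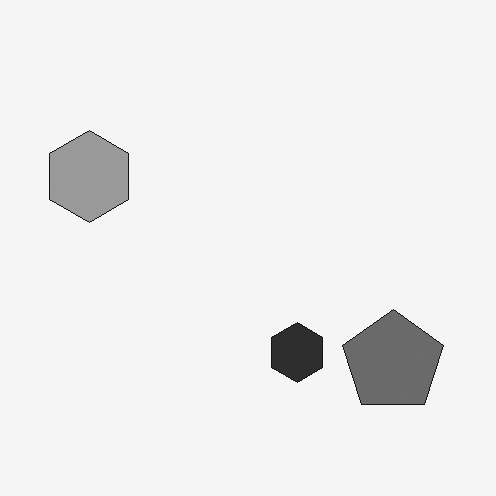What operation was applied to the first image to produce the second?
The transformation is: converted to grayscale.

All color is removed — every shape is now a shade of grey.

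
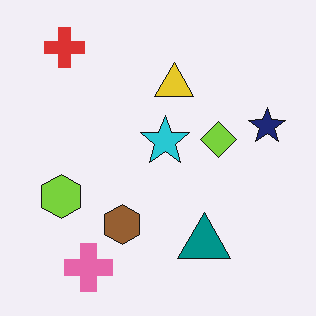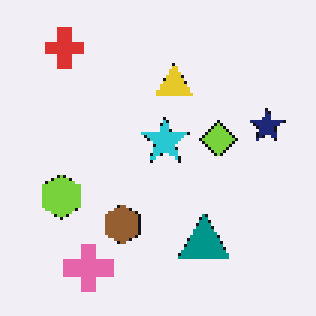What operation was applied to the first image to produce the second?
Mildly pixelated.

Shapes are reduced to large square blocks; fine edges and outlines are lost — a downscale-then-upscale (mosaic) effect.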